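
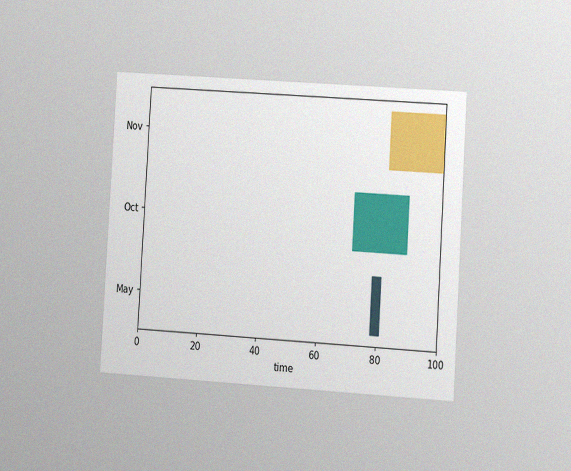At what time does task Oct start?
71

The chart is tilted about 4° clockwise and viewed slightly from the right, with some photo noise. The Oct bar begins at t=71.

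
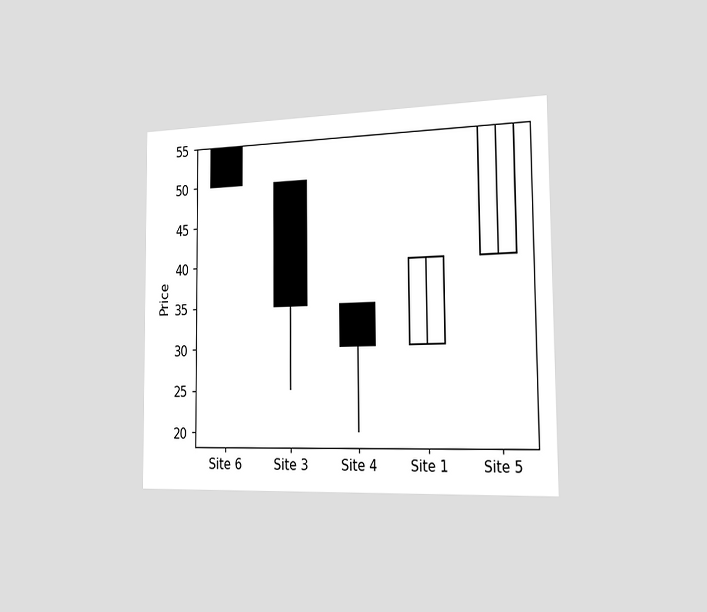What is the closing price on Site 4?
30

The chart is viewed slightly from the right. The Site 4 candle closes at 30.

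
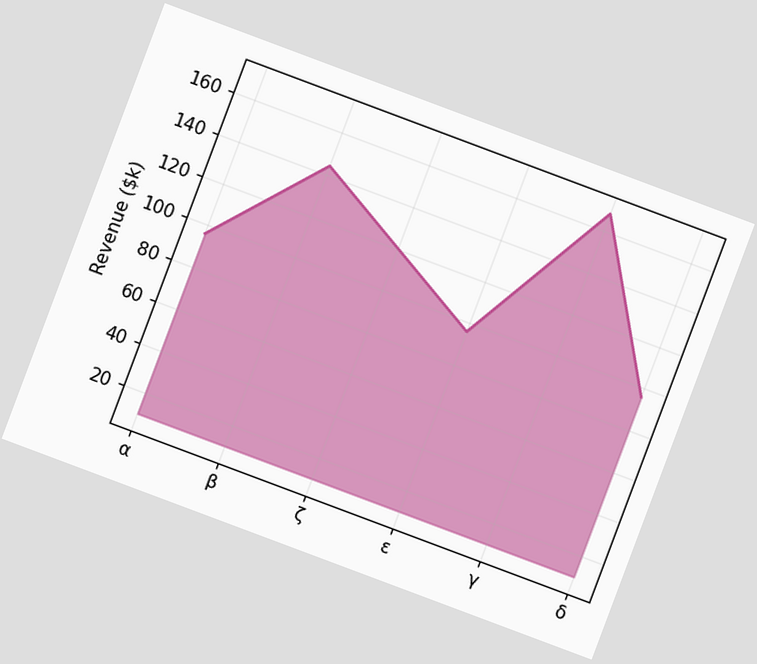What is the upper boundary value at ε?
The chart is tilted about 21° clockwise. At ε the upper boundary is at $96k.

$96k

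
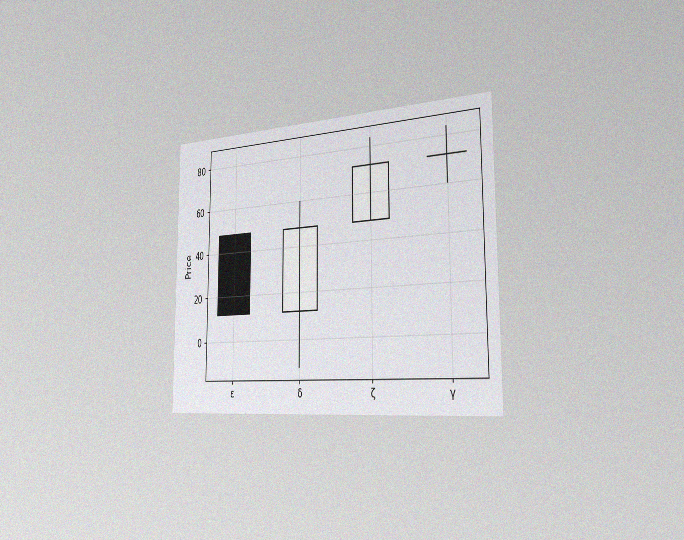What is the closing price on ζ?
The chart is viewed slightly from the right, with some photo noise. The ζ candle closes at 72.

72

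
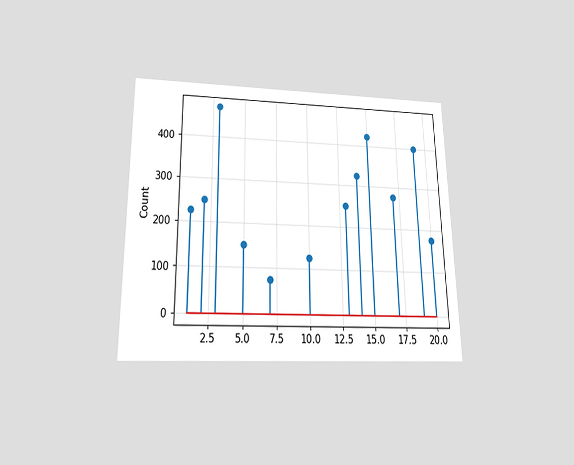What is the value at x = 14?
325

The chart is viewed slightly from below. The stem at x=14 reaches 325.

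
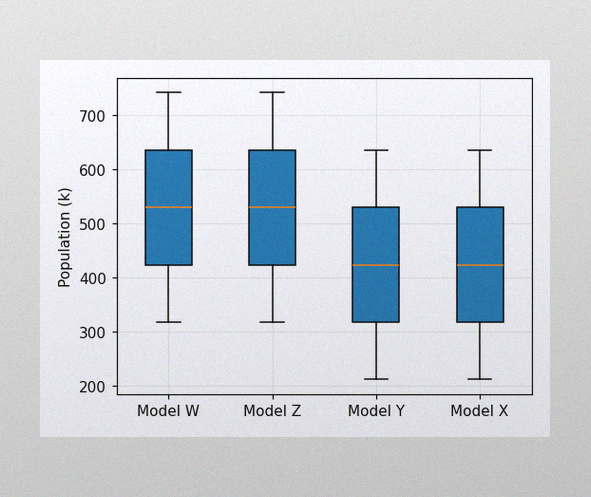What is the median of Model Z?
530k

The image has some photo noise and uneven lighting. The median line in the Model Z box sits at 530k.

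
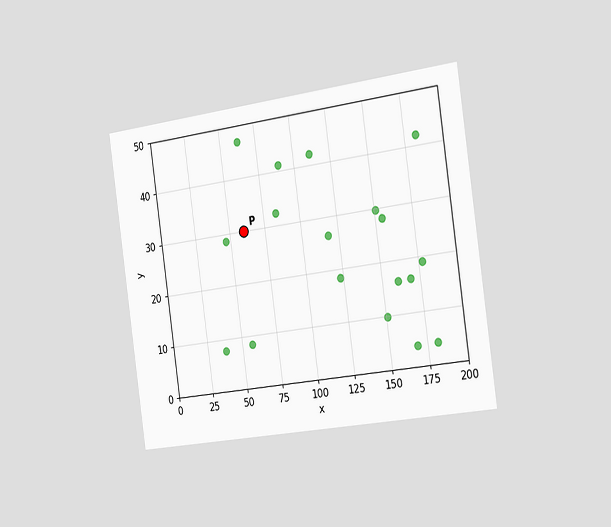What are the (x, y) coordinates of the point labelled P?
The chart is tilted about 8° counter-clockwise and viewed slightly from the right. Following the gridlines from P to each axis, P sits at (60, 30).

(60, 30)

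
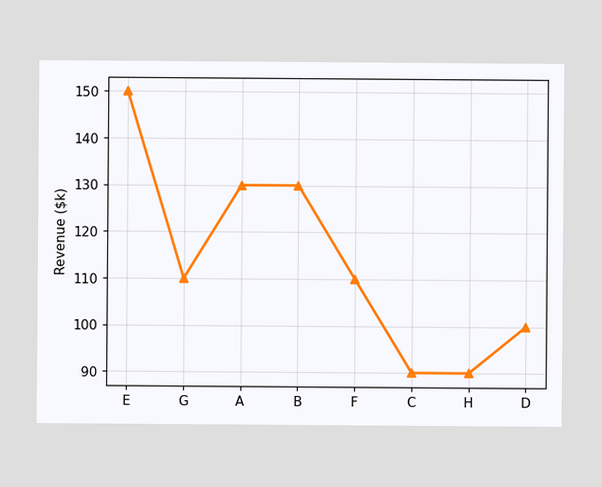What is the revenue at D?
$100k

At D, the line is at $100k.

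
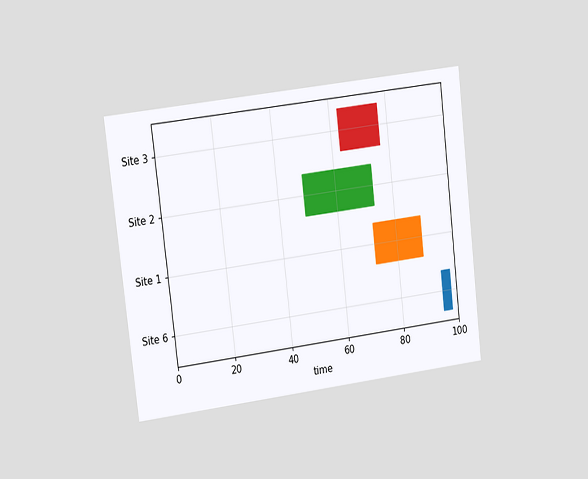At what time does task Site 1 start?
72

The chart is tilted about 7° counter-clockwise and viewed slightly from the left. The Site 1 bar begins at t=72.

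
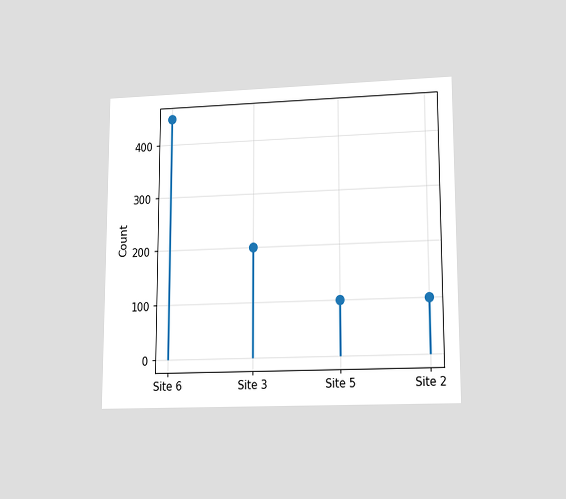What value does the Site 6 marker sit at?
450

The chart is viewed at a slight angle. The Site 6 marker sits at 450.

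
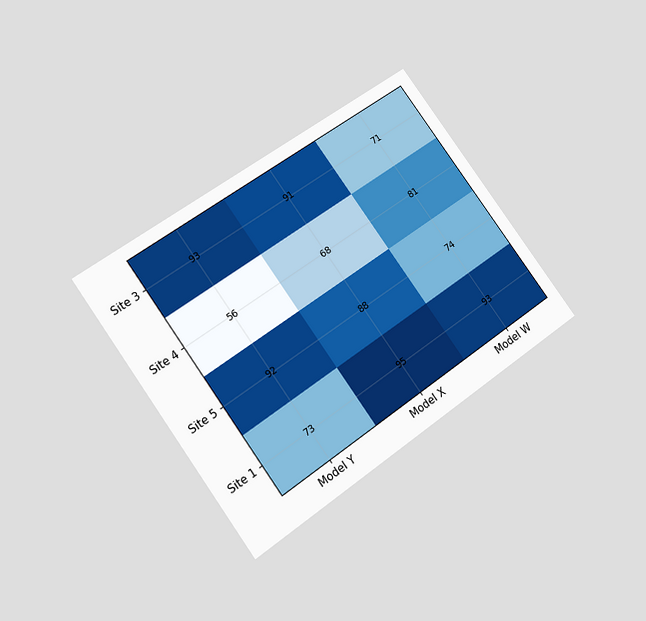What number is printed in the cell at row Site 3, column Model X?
The chart is tilted about 36° counter-clockwise and viewed at a slight angle. The (Site 3, Model X) cell reads 91.

91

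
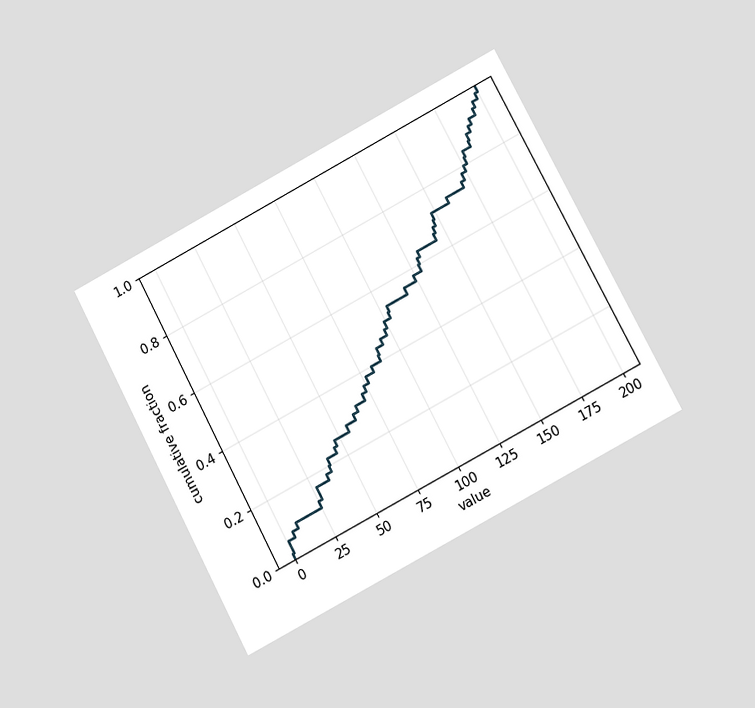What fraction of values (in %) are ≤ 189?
The chart is tilted about 28° counter-clockwise and viewed at a slight angle. At x=189 the ECDF step is at 92%.

92%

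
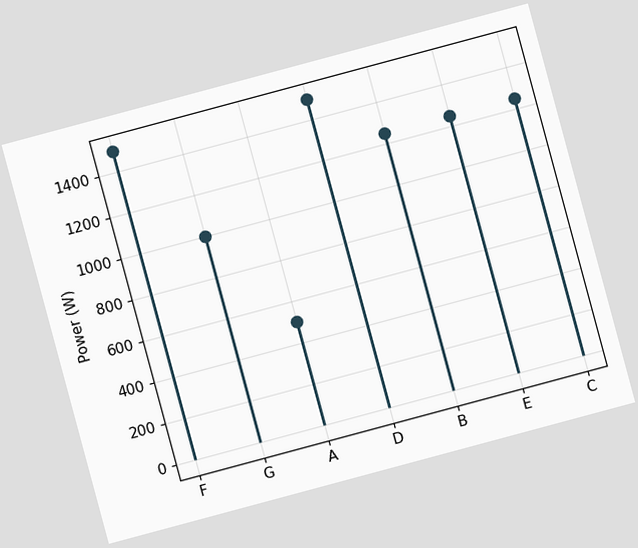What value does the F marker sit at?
The chart is tilted about 15° counter-clockwise. The F marker sits at 1500W.

1500W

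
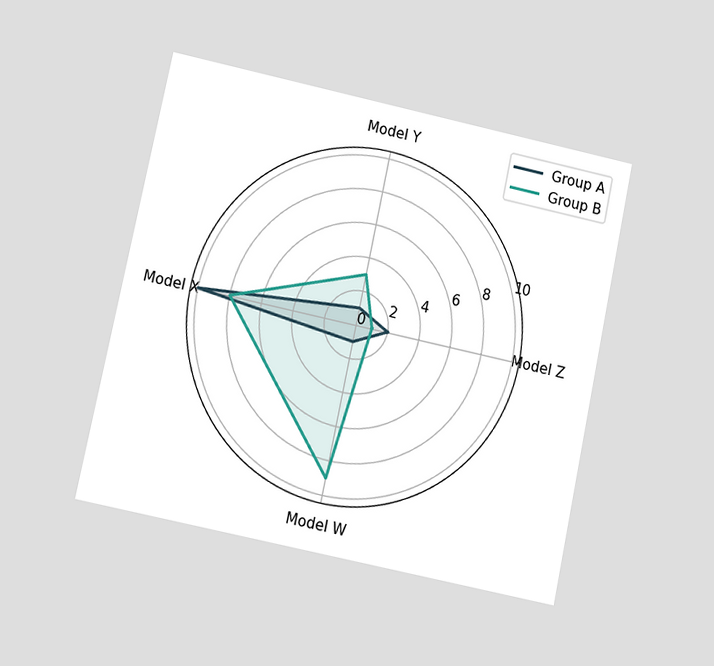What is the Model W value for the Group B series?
The chart is tilted about 12° clockwise and viewed at a slight angle. On the Model W axis, Group B reaches 9.

9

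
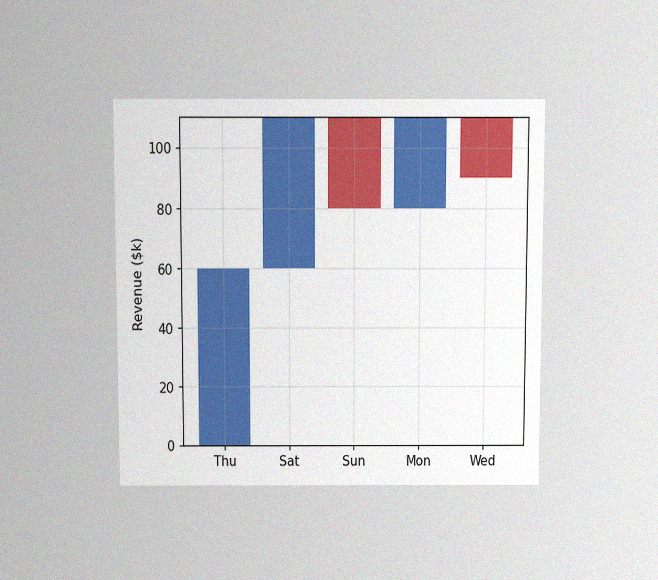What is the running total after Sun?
The chart is viewed slightly from above, with some photo noise. After Sun the running total reaches $80k.

$80k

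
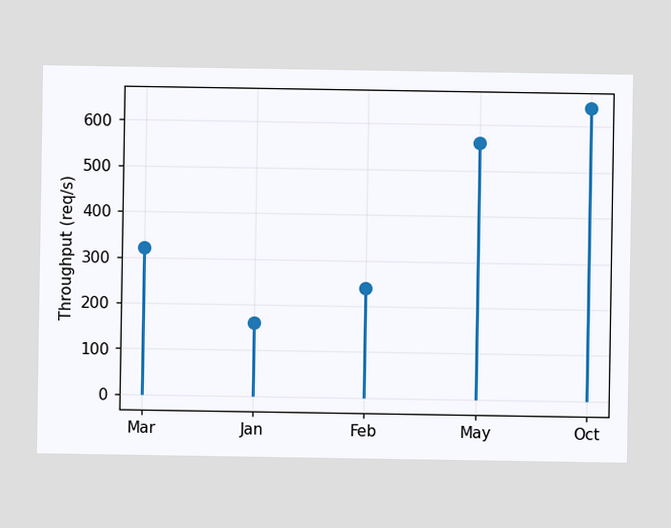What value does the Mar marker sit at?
320req/s

The Mar marker sits at 320req/s.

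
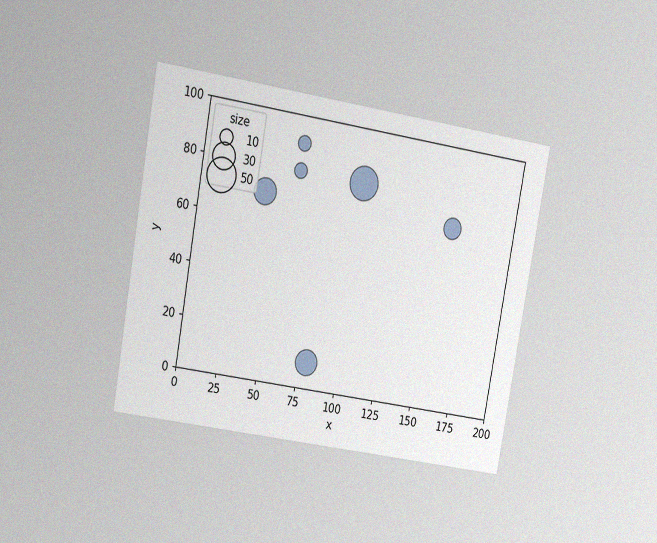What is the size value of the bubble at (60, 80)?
10

The chart is tilted about 10° clockwise and viewed at a slight angle, with some photo noise. Matching the bubble at (60, 80) against the size legend gives 10.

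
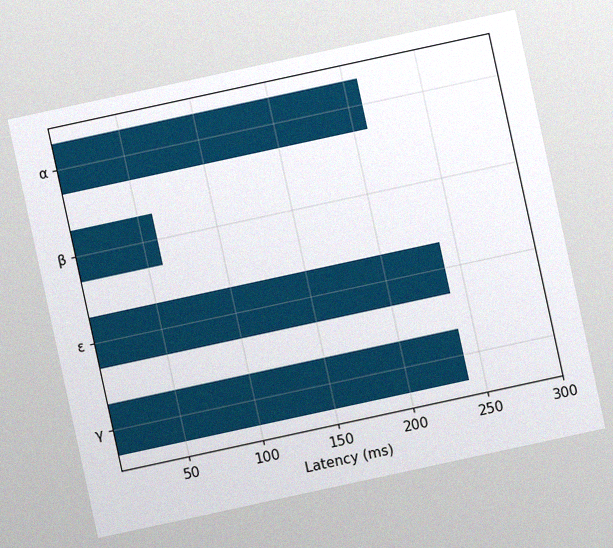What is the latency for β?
The chart is tilted about 12° counter-clockwise, with some photo noise. Reading along the chart's x-axis, the β bar reaches 60ms.

60ms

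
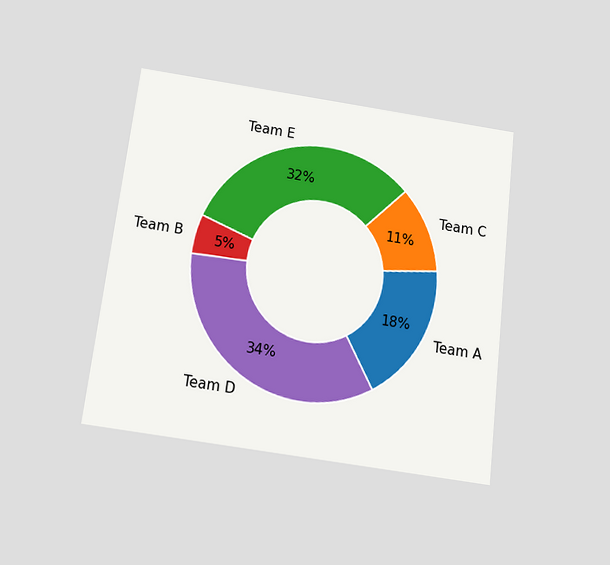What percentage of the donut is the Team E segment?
The chart is tilted about 7° clockwise and viewed slightly from below. The Team E segment takes up 32% of the ring.

32%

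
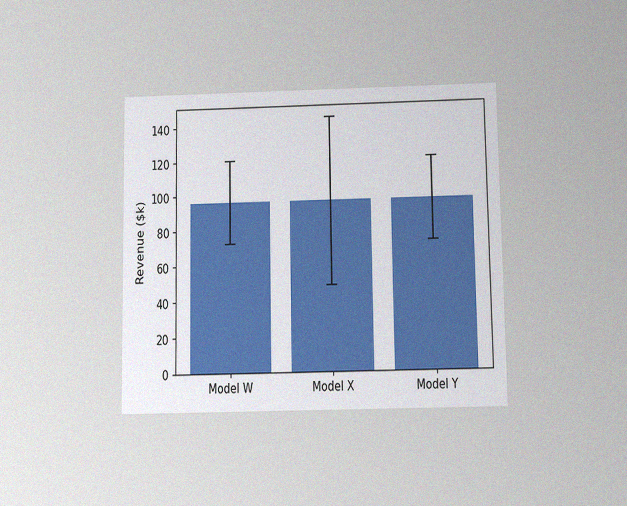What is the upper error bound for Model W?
The chart is viewed slightly from below, with some photo noise. The Model W bar's upper whisker reaches $120k.

$120k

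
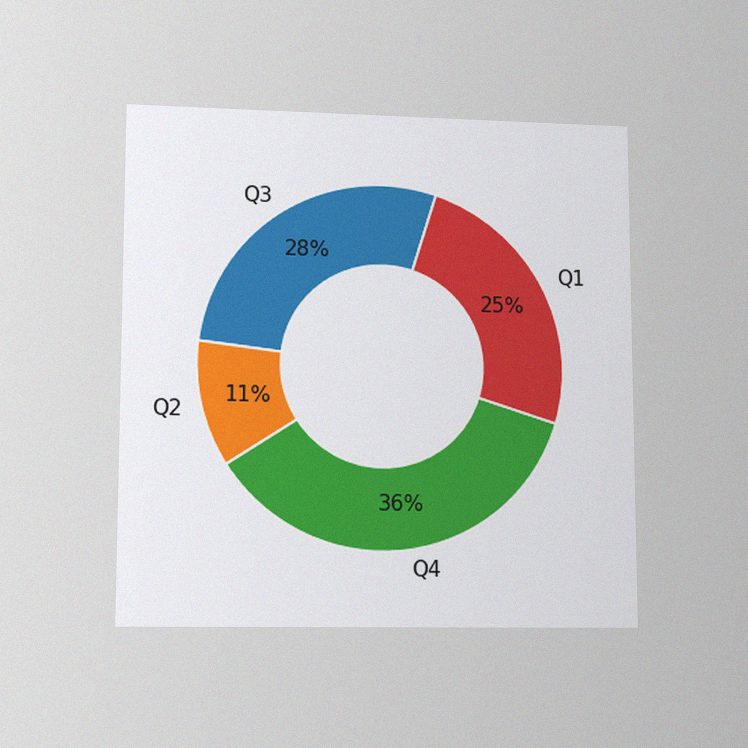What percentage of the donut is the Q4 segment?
36%

The chart is viewed at a slight angle, with some photo noise. The Q4 segment takes up 36% of the ring.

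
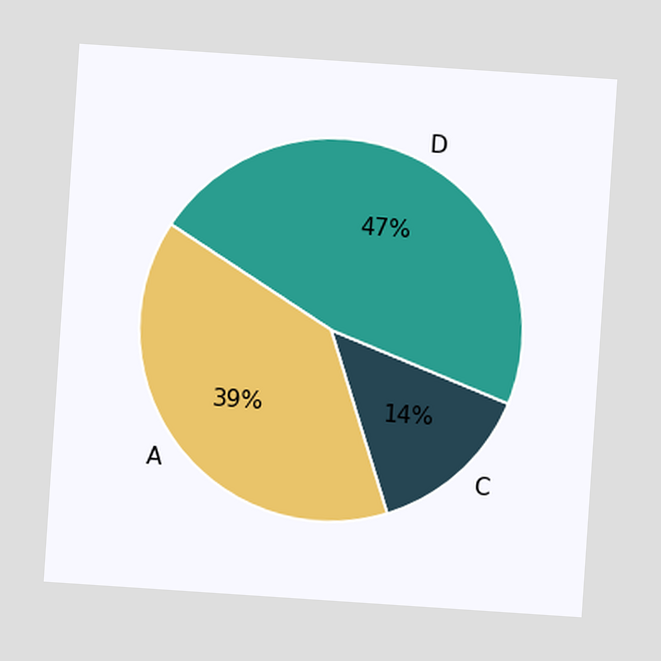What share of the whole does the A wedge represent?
The chart is tilted about 4° clockwise. The A slice takes up 39% of the pie.

39%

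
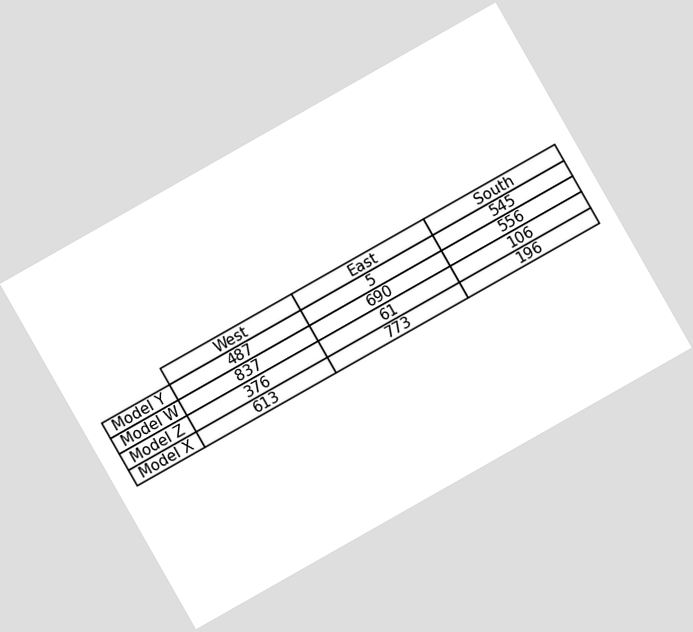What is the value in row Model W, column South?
The chart is tilted about 30° counter-clockwise. The (Model W, South) cell reads 556.

556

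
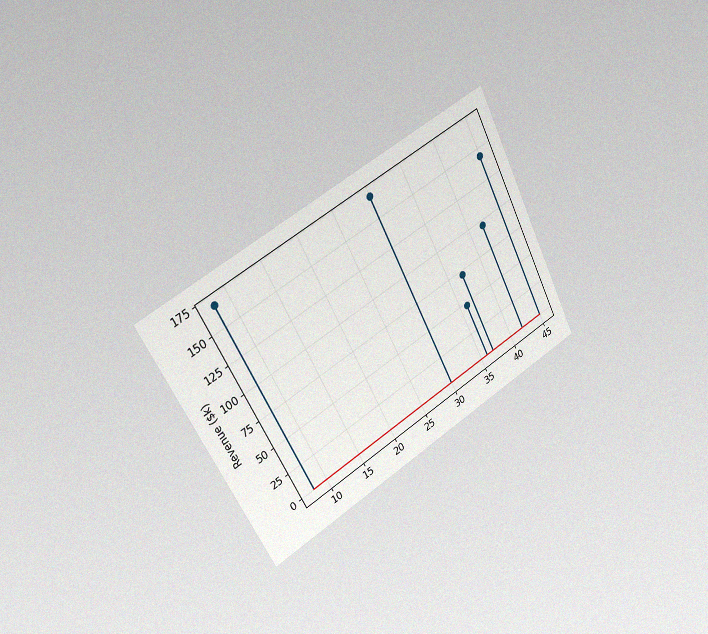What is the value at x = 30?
The chart is tilted about 28° counter-clockwise and viewed slightly from the left, with some photo noise. The stem at x=30 reaches $168k.

$168k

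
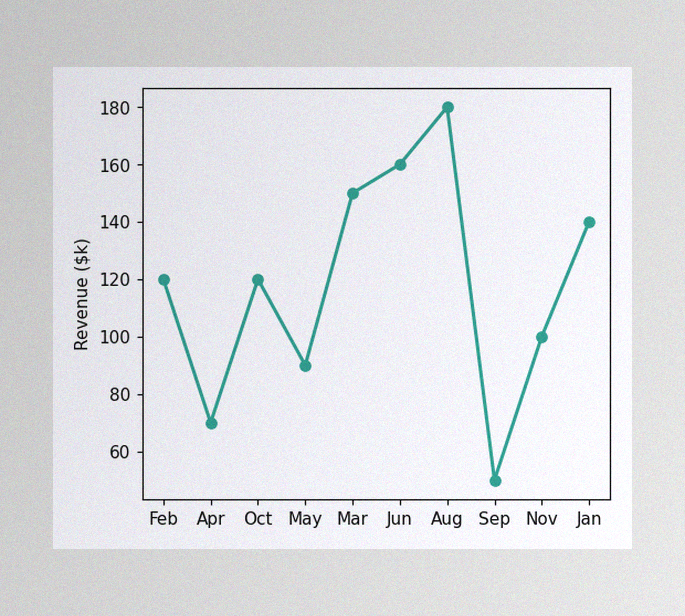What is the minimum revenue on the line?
The image has some photo noise and uneven lighting. The lowest point is at Sep, and reading across to the y-axis gives $50k.

$50k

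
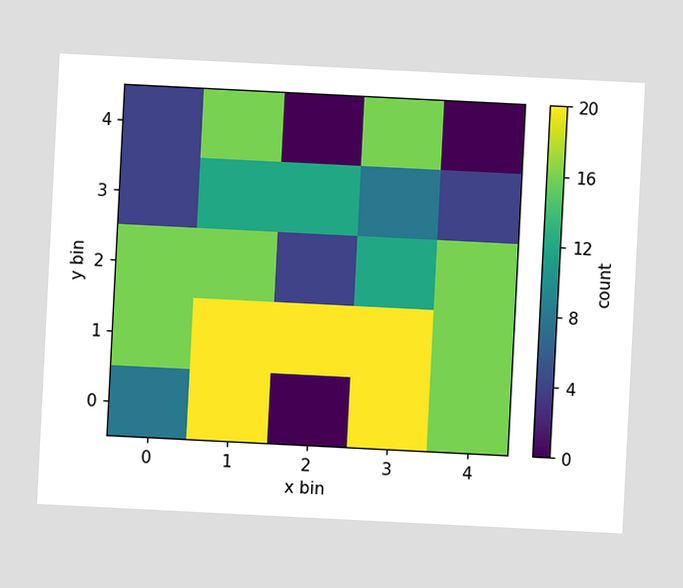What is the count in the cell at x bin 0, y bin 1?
The chart is tilted about 3° clockwise. Matching the cell (0, 1) against the colorbar gives 16.

16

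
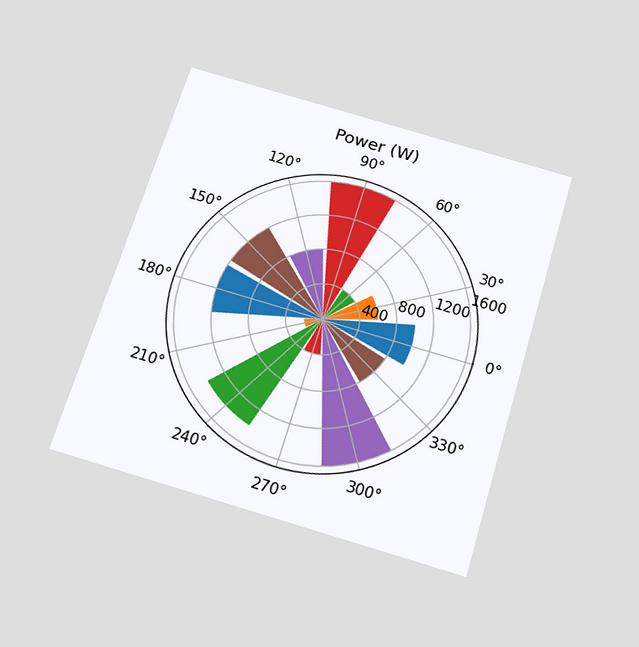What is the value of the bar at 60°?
The chart is tilted about 17° clockwise and viewed slightly from below. The bar at 60° reaches 400W on the radial axis.

400W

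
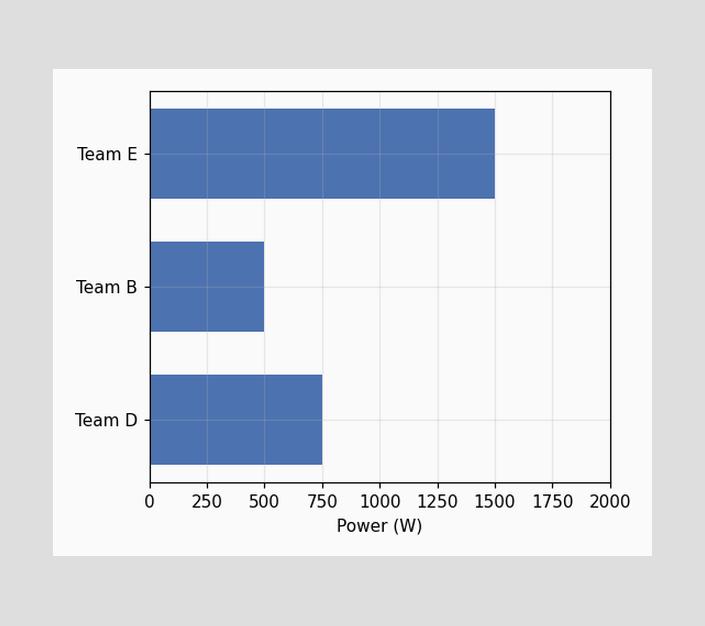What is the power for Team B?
500W

Reading along the chart's x-axis, the Team B bar reaches 500W.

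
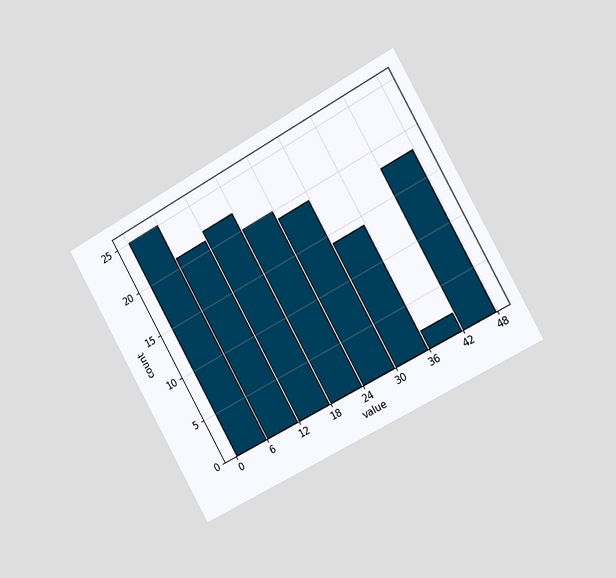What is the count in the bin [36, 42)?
The chart is tilted about 29° counter-clockwise and viewed slightly from the right. The [36, 42) bin has height 2.

2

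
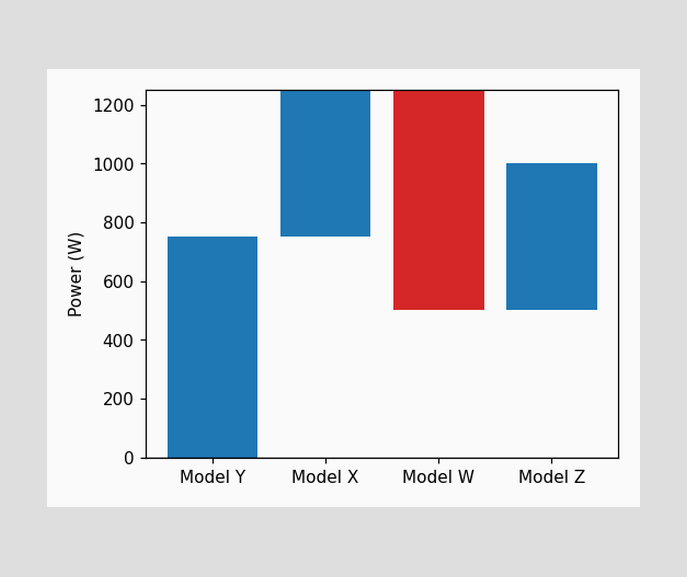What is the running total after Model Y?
750W

After Model Y the running total reaches 750W.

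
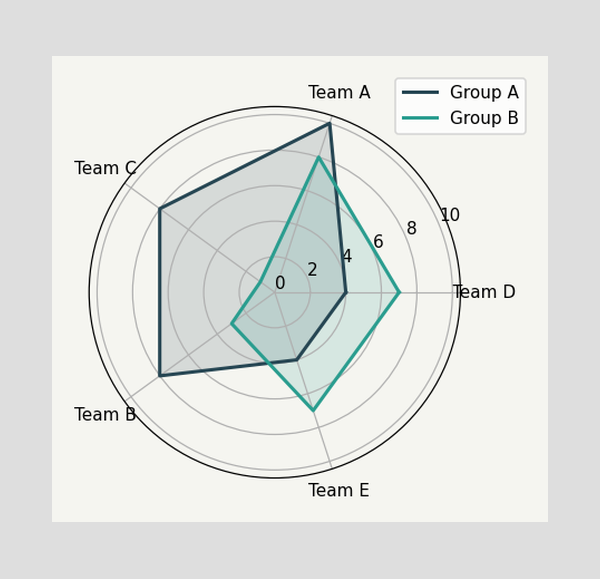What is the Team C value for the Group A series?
8

On the Team C axis, Group A reaches 8.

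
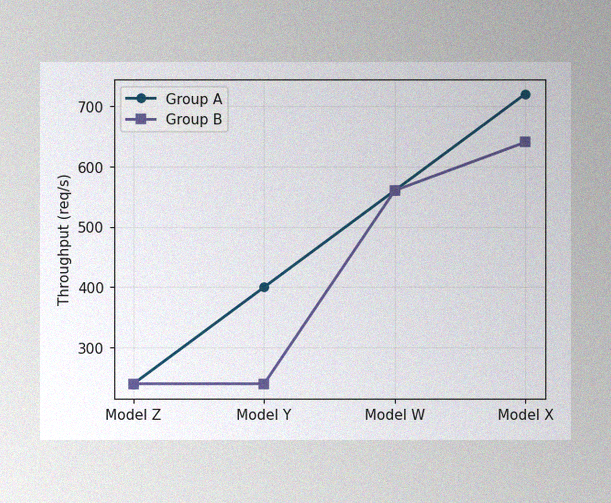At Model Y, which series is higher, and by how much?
Group A, by 160req/s

The image has some photo noise and uneven lighting. At Model Y, Group A sits above the other line by 160req/s.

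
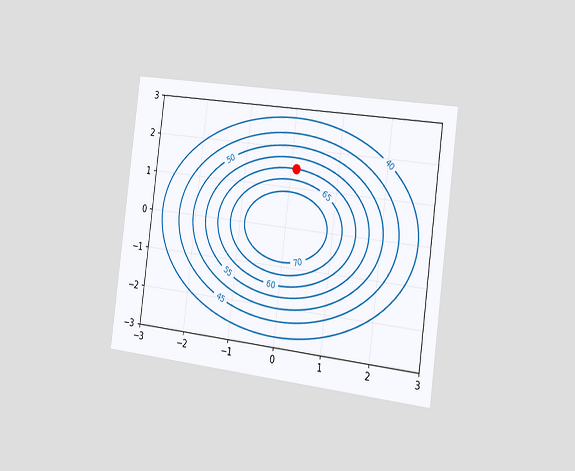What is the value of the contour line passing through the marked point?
60

The chart is tilted about 7° clockwise and viewed slightly from the right. The marked point sits on the contour labelled 60.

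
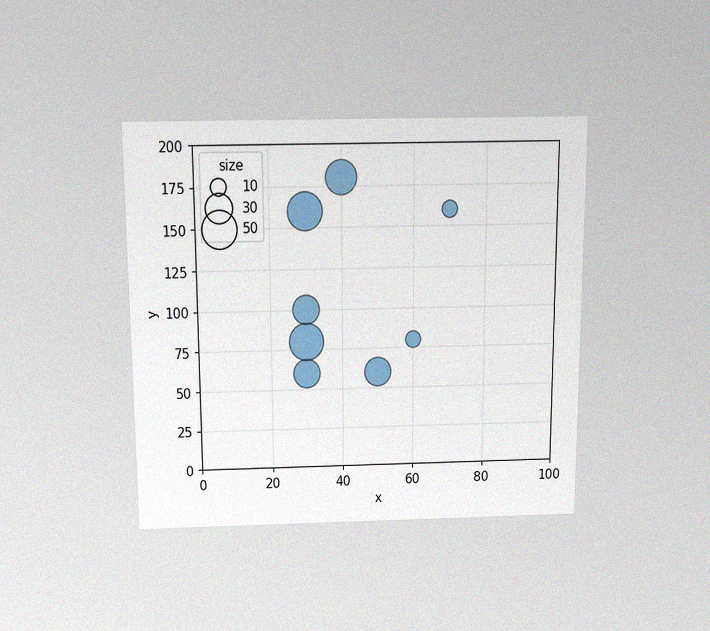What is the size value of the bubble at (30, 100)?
The chart is viewed slightly from above, with some photo noise. Matching the bubble at (30, 100) against the size legend gives 30.

30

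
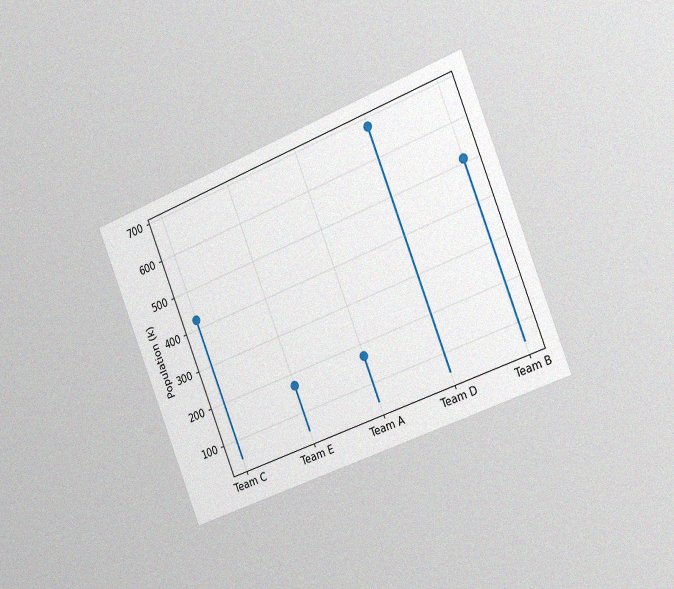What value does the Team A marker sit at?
The chart is tilted about 22° counter-clockwise and viewed slightly from the right, with some photo noise. The Team A marker sits at 170k.

170k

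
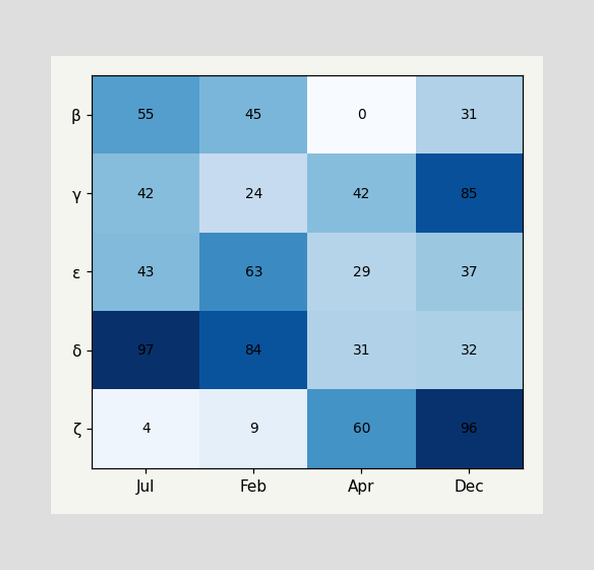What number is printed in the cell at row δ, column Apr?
31

The (δ, Apr) cell reads 31.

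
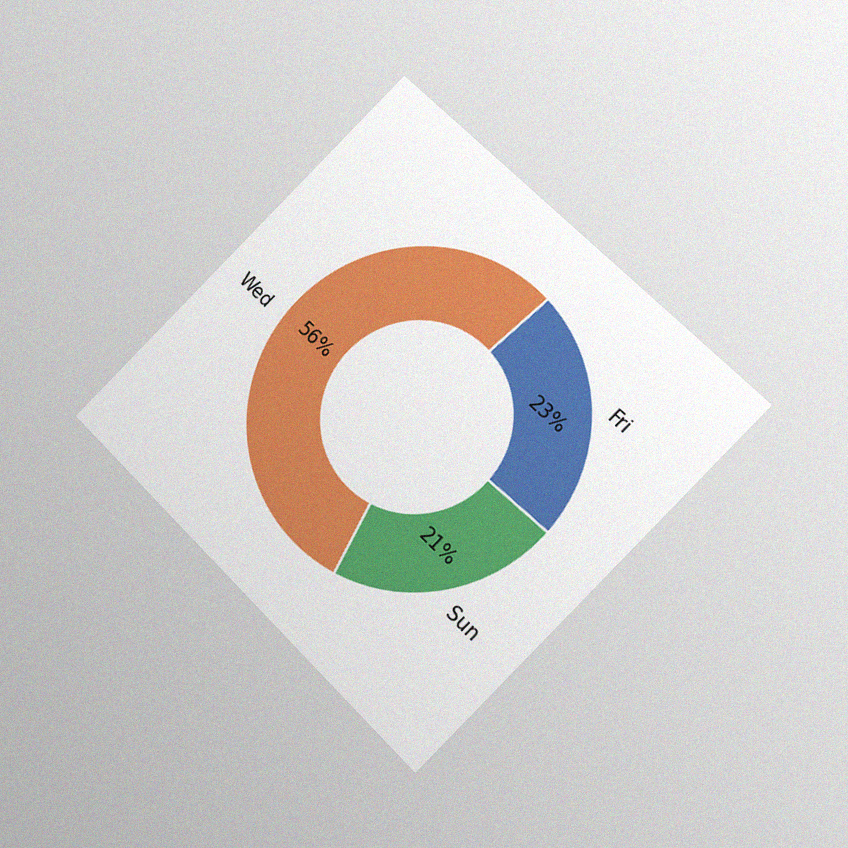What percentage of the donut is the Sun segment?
21%

The chart is tilted about 45° clockwise and viewed at a slight angle, with some photo noise. The Sun segment takes up 21% of the ring.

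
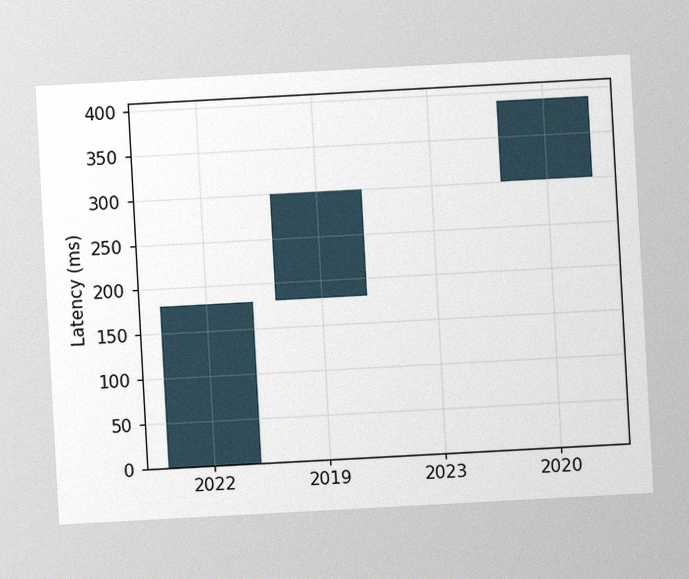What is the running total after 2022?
The chart is tilted about 3° counter-clockwise, with some photo noise. After 2022 the running total reaches 180ms.

180ms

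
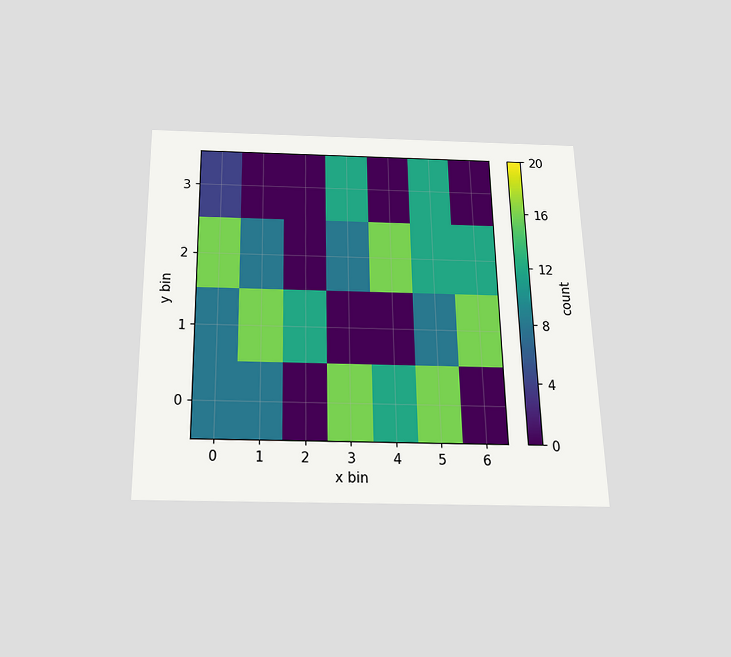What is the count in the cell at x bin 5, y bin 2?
The chart is viewed slightly from below. Matching the cell (5, 2) against the colorbar gives 12.

12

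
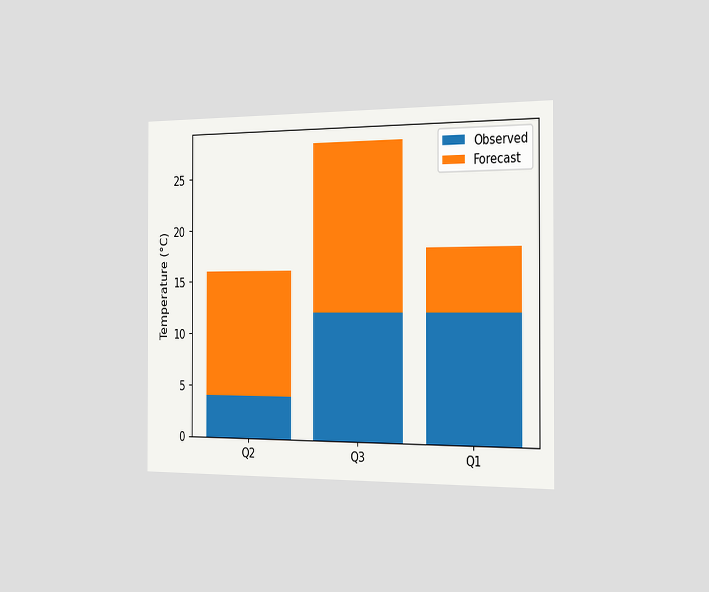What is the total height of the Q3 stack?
28°C

The chart is viewed slightly from the right. The Q3 stack's top reaches 28°C on the y-axis.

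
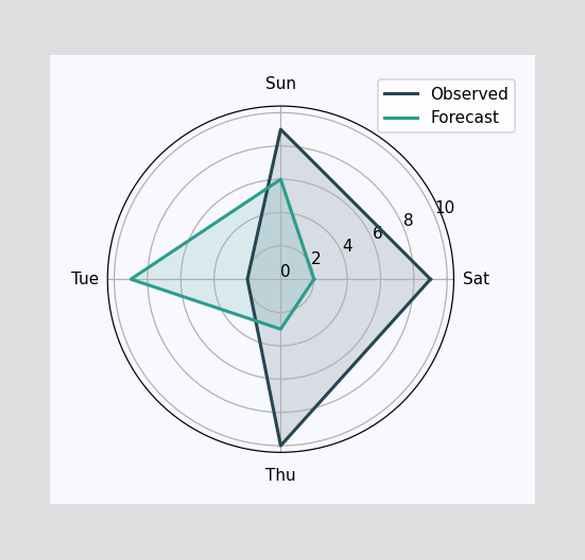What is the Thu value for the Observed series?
On the Thu axis, Observed reaches 10.

10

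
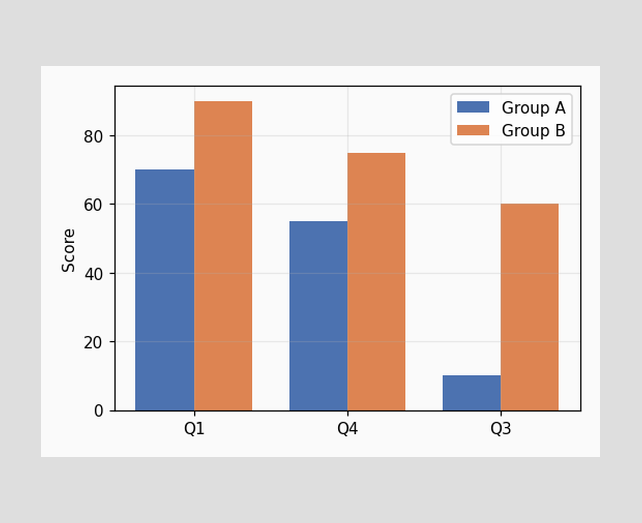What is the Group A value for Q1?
70

The Group A bar at Q1 reaches 70 on the y-axis.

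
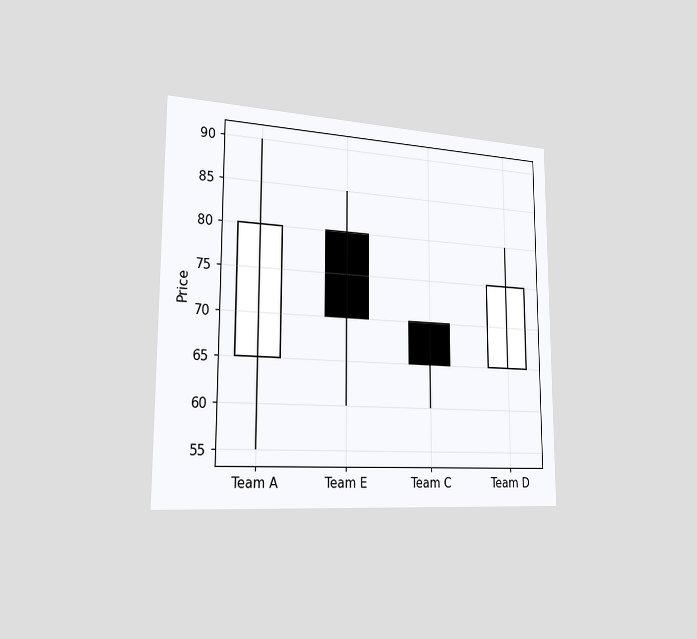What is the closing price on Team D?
The chart is viewed slightly from the left. The Team D candle closes at 75.

75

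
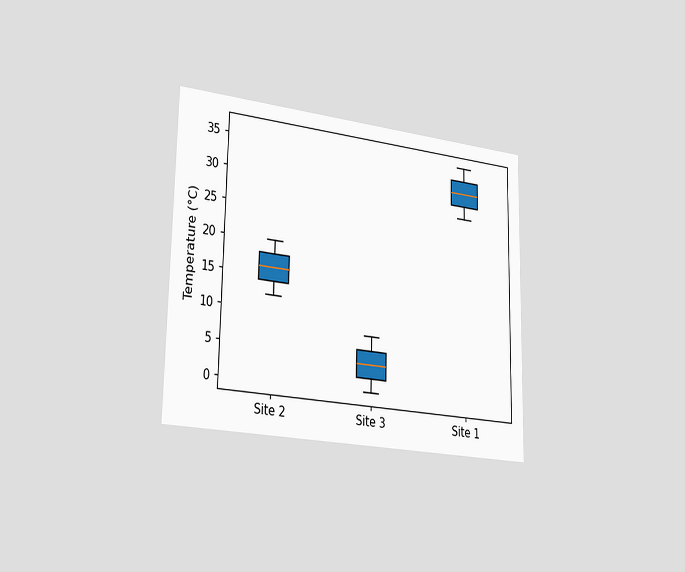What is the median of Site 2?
16°C

The chart is viewed slightly from the left. The median line in the Site 2 box sits at 16°C.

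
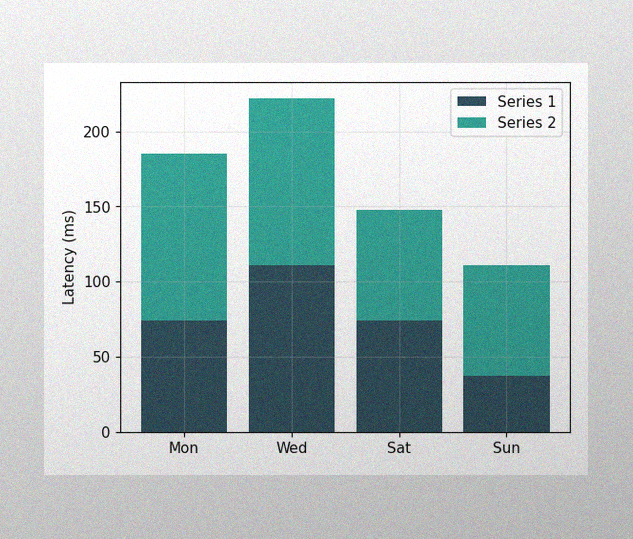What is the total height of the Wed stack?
The image has some photo noise and uneven lighting. The Wed stack's top reaches 222ms on the y-axis.

222ms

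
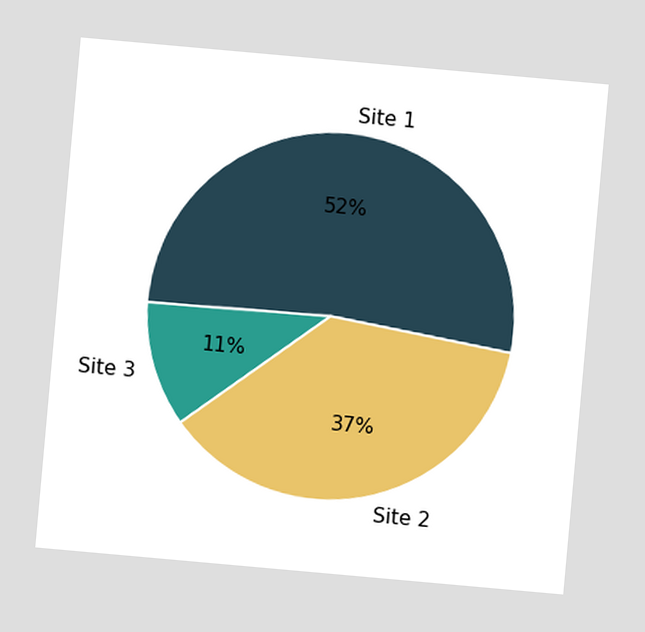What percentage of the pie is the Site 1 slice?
52%

The chart is tilted about 5° clockwise. The Site 1 slice takes up 52% of the pie.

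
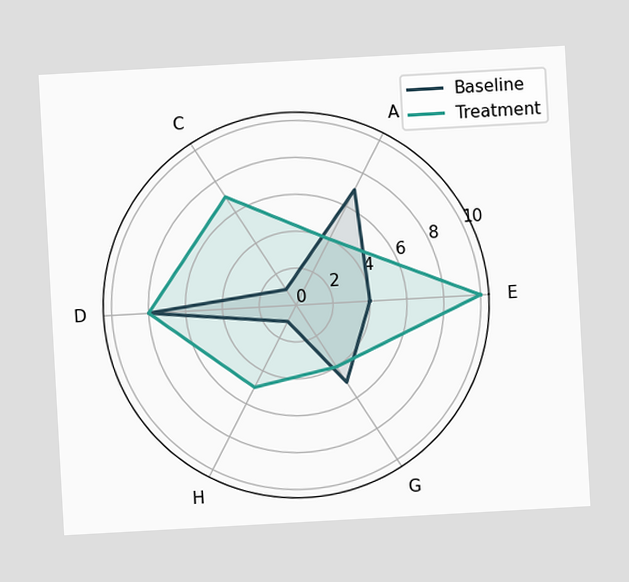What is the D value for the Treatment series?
The chart is tilted about 3° counter-clockwise. On the D axis, Treatment reaches 8.

8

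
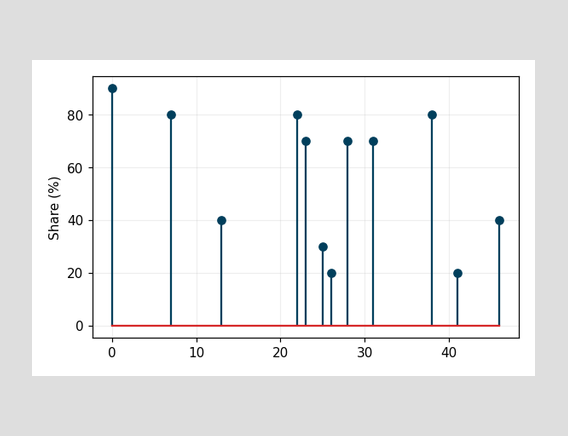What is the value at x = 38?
80%

The stem at x=38 reaches 80%.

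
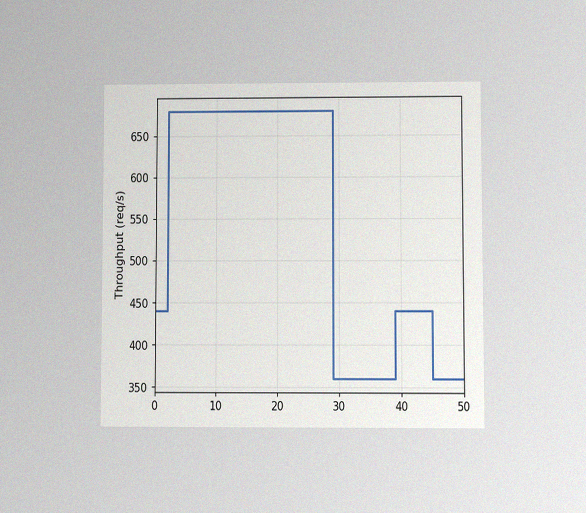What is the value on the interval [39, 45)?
440req/s

The chart is viewed at a slight angle, with some photo noise. On [39, 45) the step sits at 440req/s.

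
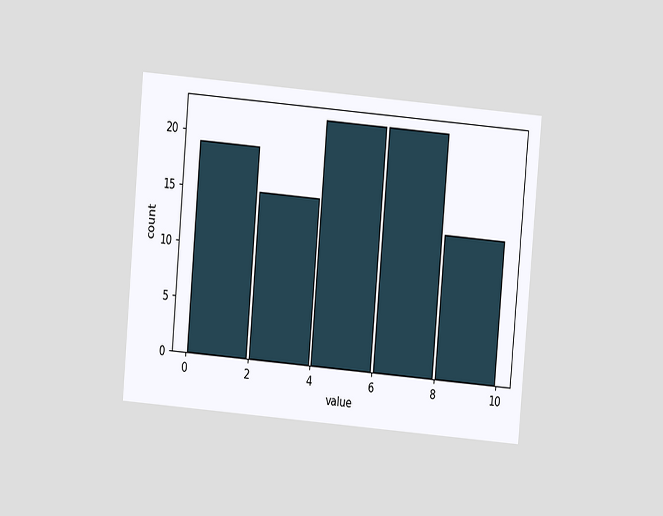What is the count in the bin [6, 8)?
The chart is tilted about 5° clockwise and viewed at a slight angle. The [6, 8) bin has height 22.

22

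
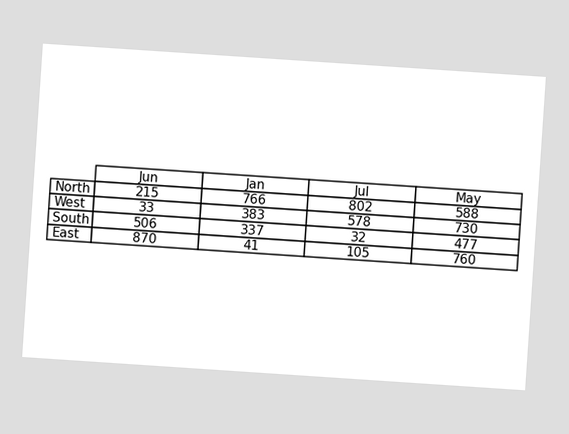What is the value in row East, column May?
The chart is tilted about 4° clockwise. The (East, May) cell reads 760.

760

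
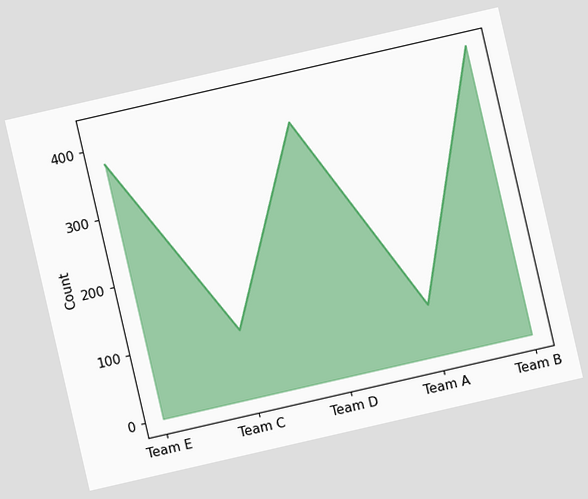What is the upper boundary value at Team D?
375

The chart is tilted about 13° counter-clockwise. At Team D the upper boundary is at 375.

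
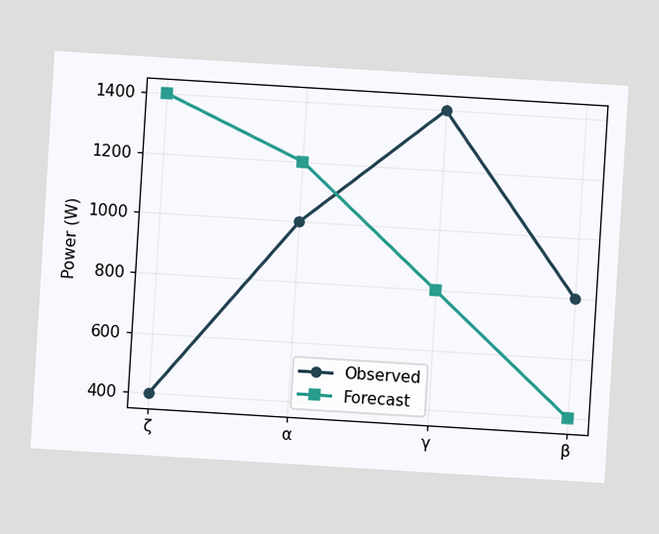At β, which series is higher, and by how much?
Observed, by 400W

The chart is tilted about 3° clockwise. At β, Observed sits above the other line by 400W.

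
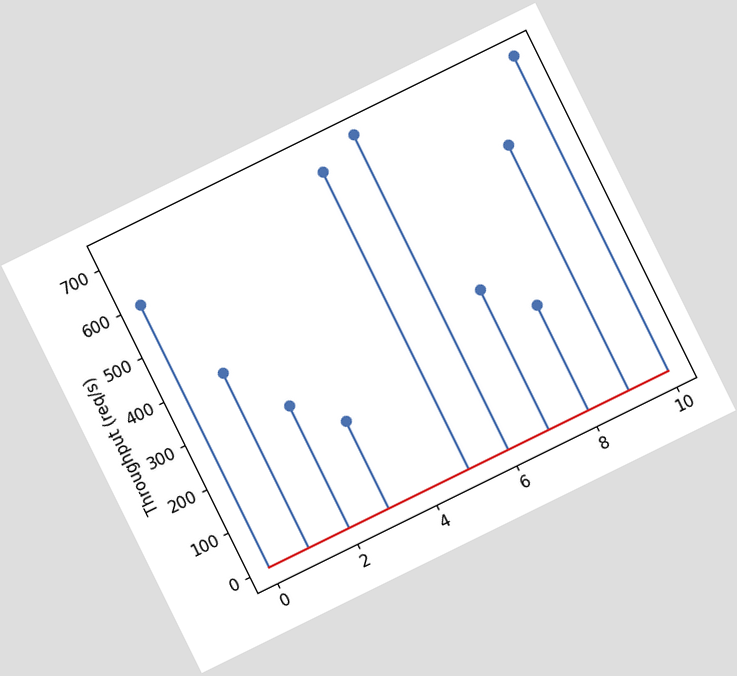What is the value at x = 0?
The chart is tilted about 26° counter-clockwise. The stem at x=0 reaches 600req/s.

600req/s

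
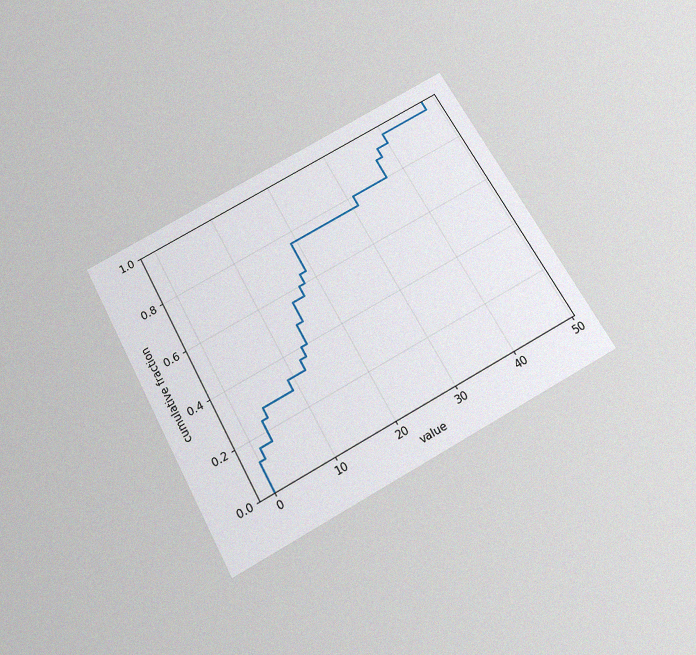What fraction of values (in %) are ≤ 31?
80%

The chart is tilted about 29° counter-clockwise and viewed slightly from below, with some photo noise. At x=31 the ECDF step is at 80%.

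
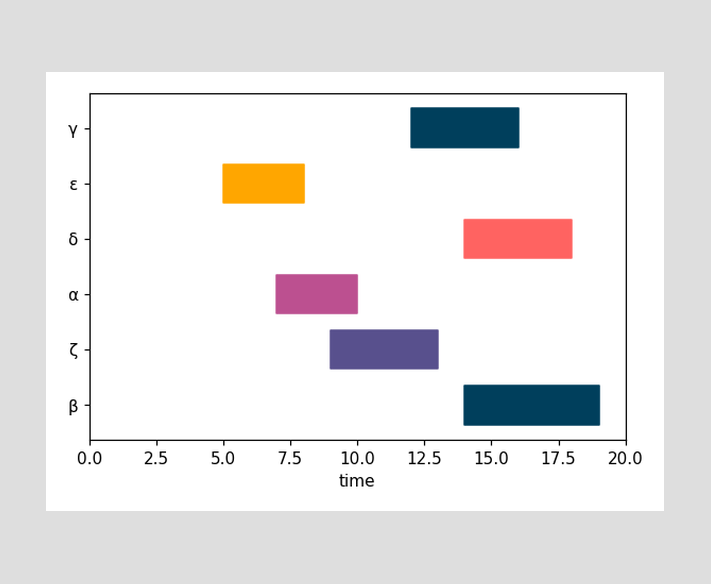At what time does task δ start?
The δ bar begins at t=14.

14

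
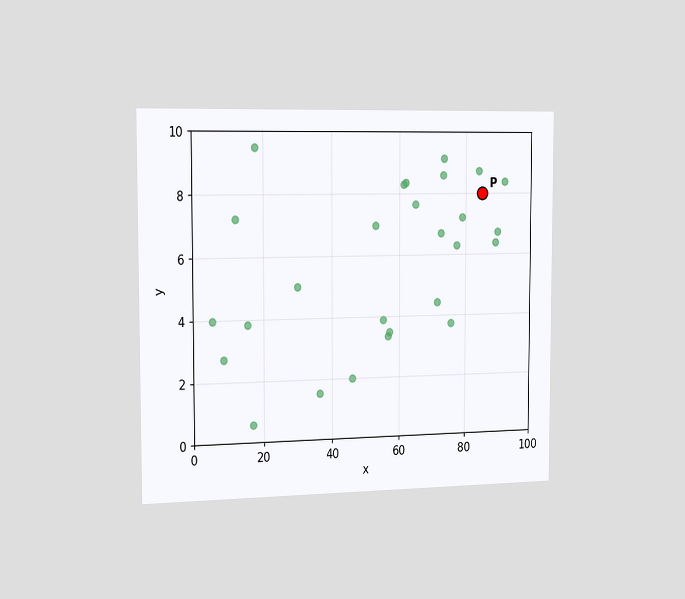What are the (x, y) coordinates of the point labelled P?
(85, 8)

The chart is viewed slightly from the left. Following the gridlines from P to each axis, P sits at (85, 8).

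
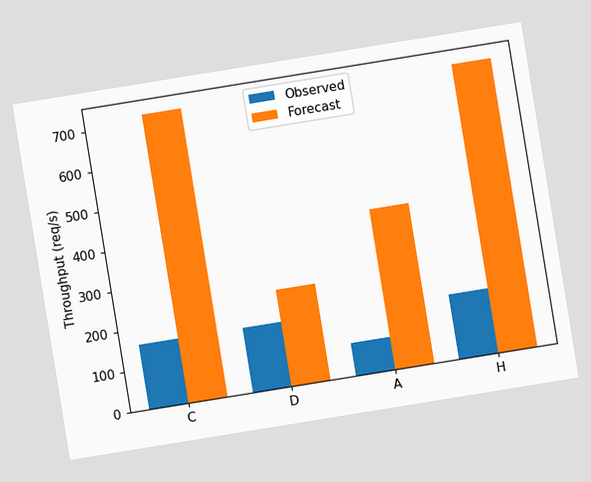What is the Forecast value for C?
The chart is tilted about 9° counter-clockwise. The Forecast bar at C reaches 720req/s on the y-axis.

720req/s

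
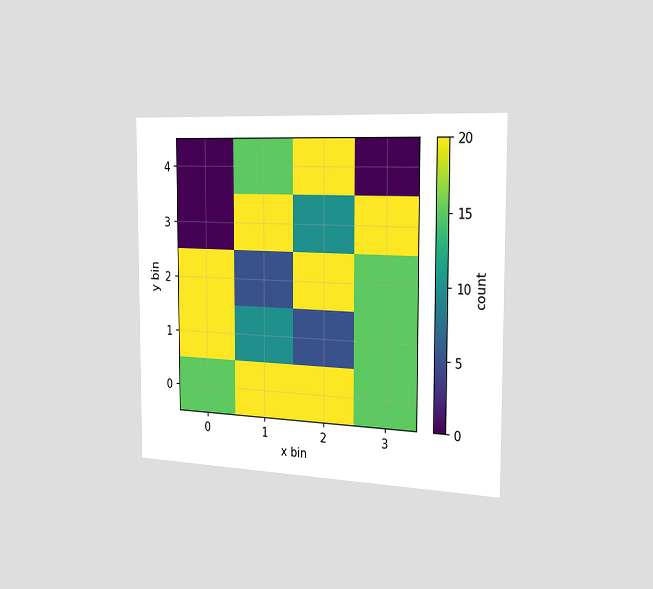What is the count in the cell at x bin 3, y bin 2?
15

The chart is viewed slightly from the right. Matching the cell (3, 2) against the colorbar gives 15.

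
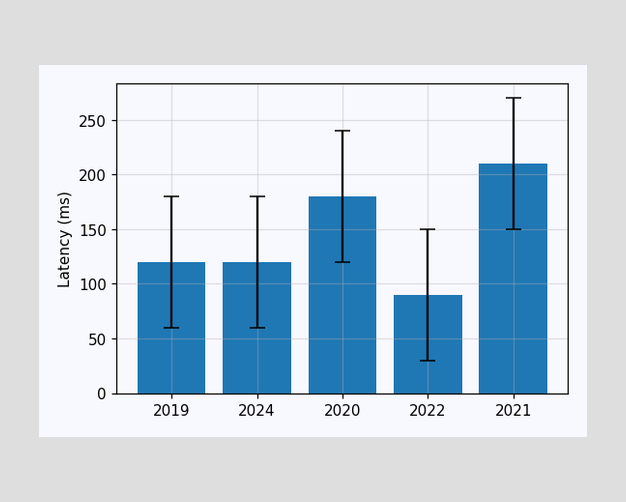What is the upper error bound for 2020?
The 2020 bar's upper whisker reaches 240ms.

240ms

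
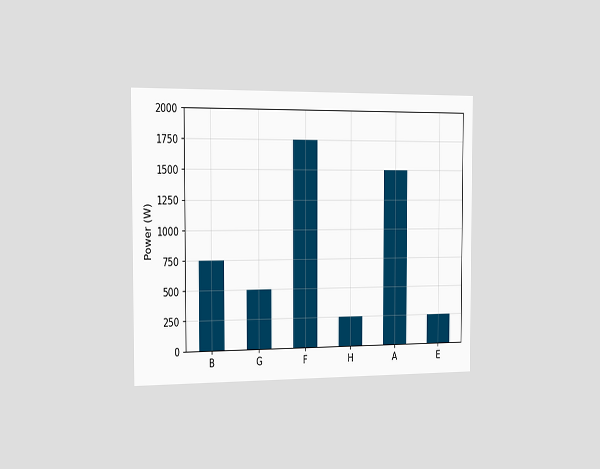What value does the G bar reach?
500W

The chart is viewed slightly from the left. Reading along the chart's y-axis, the G bar reaches 500W.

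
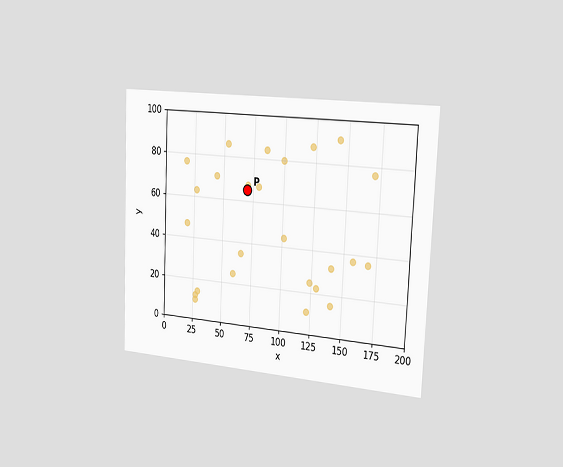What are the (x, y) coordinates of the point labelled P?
The chart is tilted about 3° clockwise and viewed slightly from the right. Following the gridlines from P to each axis, P sits at (70, 65).

(70, 65)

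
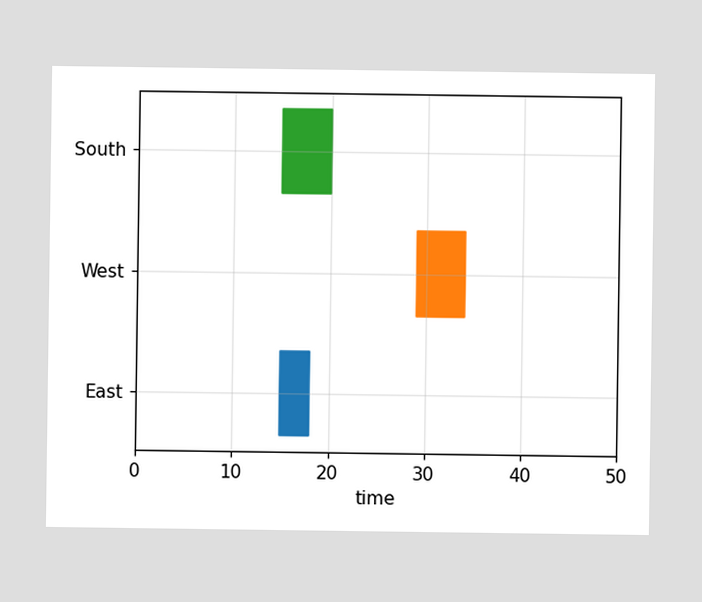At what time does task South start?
15

The South bar begins at t=15.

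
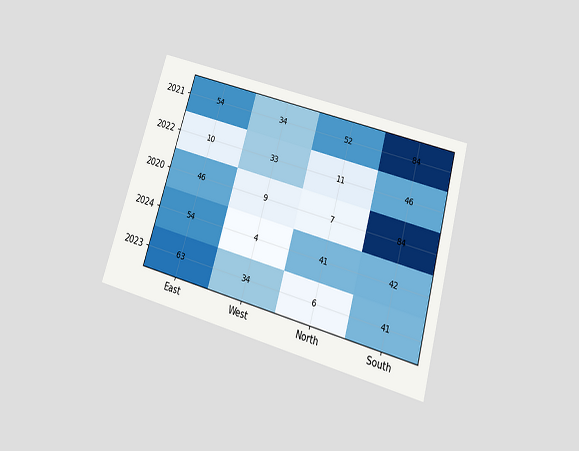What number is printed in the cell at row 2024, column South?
42

The chart is tilted about 16° clockwise and viewed slightly from below. The (2024, South) cell reads 42.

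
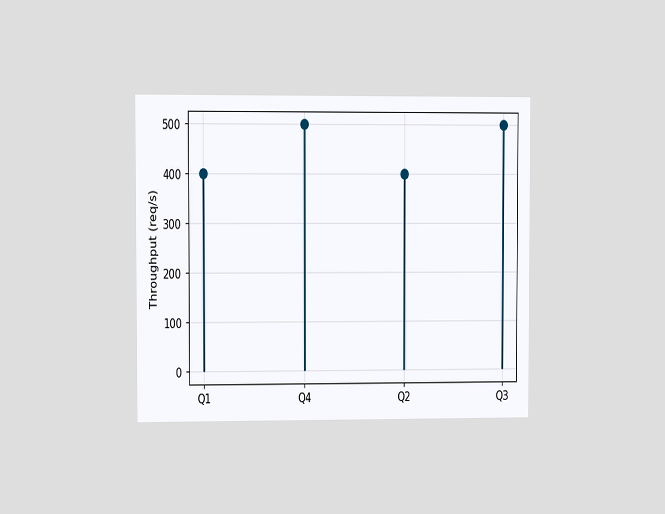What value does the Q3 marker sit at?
The chart is viewed at a slight angle. The Q3 marker sits at 500req/s.

500req/s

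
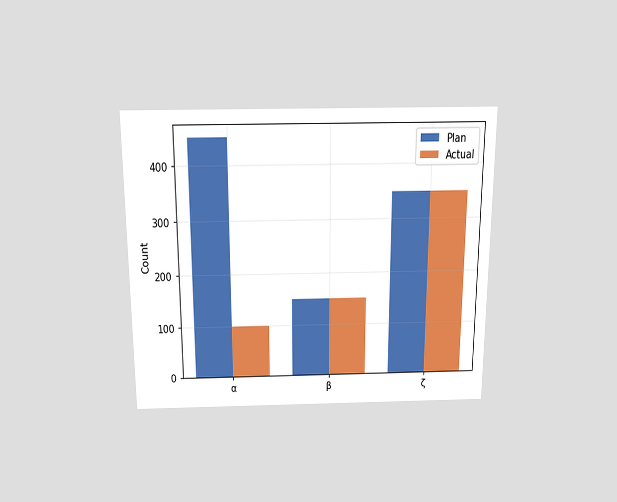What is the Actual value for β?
The chart is viewed slightly from above. The Actual bar at β reaches 150 on the y-axis.

150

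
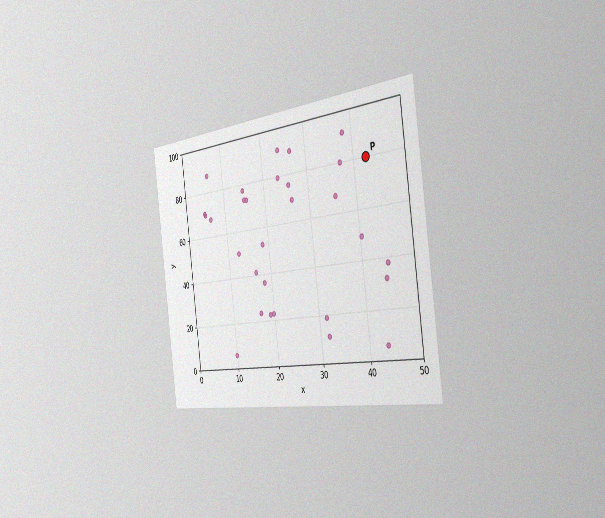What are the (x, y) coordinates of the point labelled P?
The chart is tilted about 8° counter-clockwise and viewed slightly from the right, with some photo noise. Following the gridlines from P to each axis, P sits at (42.5, 80).

(42.5, 80)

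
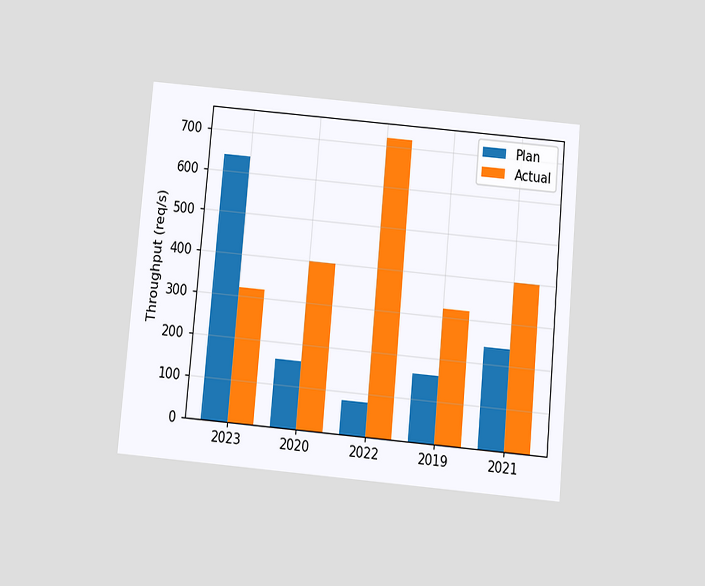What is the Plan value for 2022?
The chart is tilted about 5° clockwise and viewed slightly from below. The Plan bar at 2022 reaches 80req/s on the y-axis.

80req/s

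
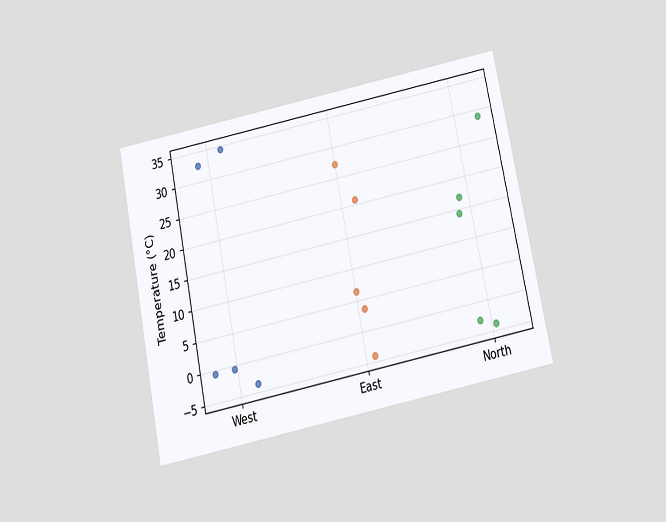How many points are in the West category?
5

The chart is tilted about 11° counter-clockwise and viewed slightly from below. Counting the markers in the West column gives 5.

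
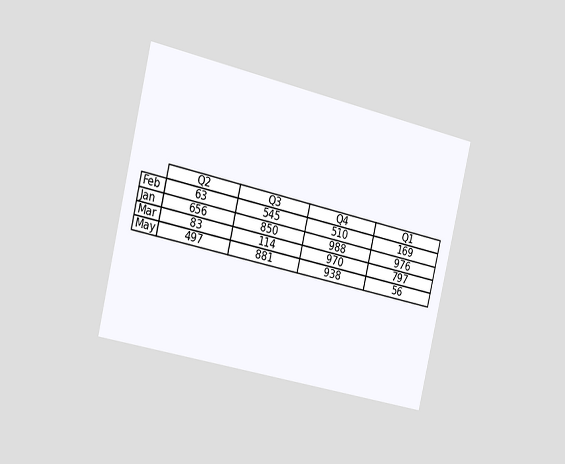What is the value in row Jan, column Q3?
The chart is tilted about 13° clockwise and viewed slightly from the left. The (Jan, Q3) cell reads 850.

850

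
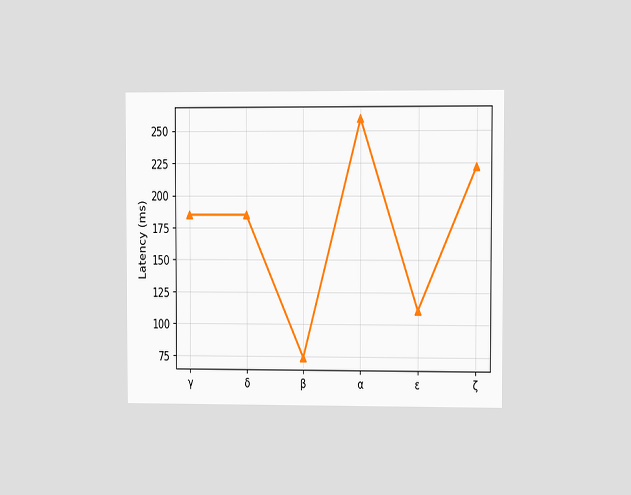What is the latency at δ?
185ms

The chart is viewed at a slight angle. At δ, the line is at 185ms.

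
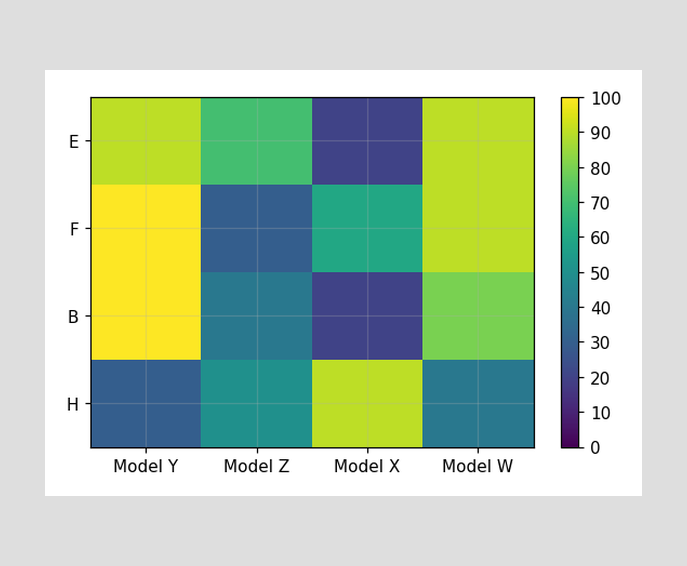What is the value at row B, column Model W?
80

Matching cell (B, Model W) against the colorbar gives 80.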